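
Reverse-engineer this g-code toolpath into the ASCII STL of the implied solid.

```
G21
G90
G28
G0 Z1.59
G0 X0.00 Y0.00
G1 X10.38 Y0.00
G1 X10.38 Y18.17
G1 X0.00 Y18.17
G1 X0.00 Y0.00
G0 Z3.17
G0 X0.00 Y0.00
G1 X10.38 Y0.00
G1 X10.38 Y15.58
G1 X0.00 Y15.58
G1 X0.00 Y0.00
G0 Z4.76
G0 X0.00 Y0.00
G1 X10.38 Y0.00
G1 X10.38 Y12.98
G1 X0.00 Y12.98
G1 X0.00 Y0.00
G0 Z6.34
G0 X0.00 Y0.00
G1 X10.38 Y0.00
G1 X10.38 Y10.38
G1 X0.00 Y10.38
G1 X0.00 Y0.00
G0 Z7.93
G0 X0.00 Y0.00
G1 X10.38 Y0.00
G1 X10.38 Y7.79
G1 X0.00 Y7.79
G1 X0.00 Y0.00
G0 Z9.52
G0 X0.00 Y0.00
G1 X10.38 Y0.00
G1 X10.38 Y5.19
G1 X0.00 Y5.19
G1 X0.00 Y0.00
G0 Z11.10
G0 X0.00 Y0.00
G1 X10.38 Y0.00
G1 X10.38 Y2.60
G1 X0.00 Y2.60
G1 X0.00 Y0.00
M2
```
solid part
  facet normal 0.0000 0.0000 -1.0000
    outer loop
      vertex 10.38 20.77 0.00
      vertex 10.38 0.00 0.00
      vertex 0.00 0.00 0.00
    endloop
  endfacet
  facet normal 0.0000 0.0000 -1.0000
    outer loop
      vertex 0.00 20.77 0.00
      vertex 10.38 20.77 0.00
      vertex 0.00 0.00 0.00
    endloop
  endfacet
  facet normal 0.0000 -1.0000 0.0000
    outer loop
      vertex 0.00 0.00 0.00
      vertex 10.38 0.00 0.00
      vertex 10.38 0.00 12.69
    endloop
  endfacet
  facet normal 0.0000 -1.0000 0.0000
    outer loop
      vertex 0.00 0.00 0.00
      vertex 10.38 0.00 12.69
      vertex 0.00 0.00 12.69
    endloop
  endfacet
  facet normal 0.0000 0.5214 0.8533
    outer loop
      vertex 0.00 0.00 12.69
      vertex 10.38 0.00 12.69
      vertex 10.38 20.77 0.00
    endloop
  endfacet
  facet normal 0.0000 0.5214 0.8533
    outer loop
      vertex 0.00 0.00 12.69
      vertex 10.38 20.77 0.00
      vertex 0.00 20.77 0.00
    endloop
  endfacet
  facet normal -1.0000 0.0000 0.0000
    outer loop
      vertex 0.00 0.00 12.69
      vertex 0.00 20.77 0.00
      vertex 0.00 0.00 0.00
    endloop
  endfacet
  facet normal 1.0000 0.0000 0.0000
    outer loop
      vertex 10.38 0.00 0.00
      vertex 10.38 20.77 0.00
      vertex 10.38 0.00 12.69
    endloop
  endfacet
endsolid part

The G0 Z moves step by Δz≈1.59 mm. The G1 loops shrink linearly with z, so the solid tapers from its base footprint up to z≈12.7. Closing with a flat bottom cap and the tapered top and triangulating gives 8 facets — a wedge (ramp): 10.4 × 20.8 mm base, rising to 12.7 mm along the y=0 edge and sloping linearly to z=0 at y=20.8.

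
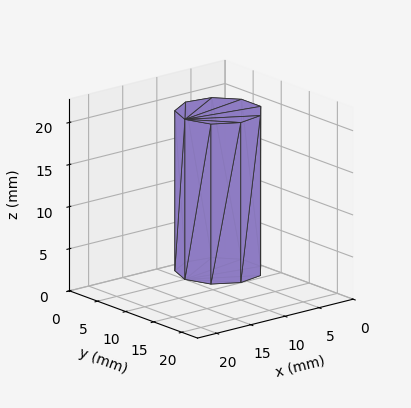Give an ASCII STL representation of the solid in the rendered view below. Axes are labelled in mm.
Reading the render: the shape is a regular 9-sided prism (a cylinder approximated with 9 flat sides), circumscribed radius ≈ 5 mm, height ≈ 19 mm (dimensions read to the nearest mm from the axis ticks). For the STL, each face is triangulated and given an outward normal.

solid part
  facet normal 0.0000 0.0000 -1.0000
    outer loop
      vertex 5.868 9.924 0.000
      vertex 8.830 8.214 0.000
      vertex 10.000 5.000 0.000
    endloop
  endfacet
  facet normal 0.0000 0.0000 -1.0000
    outer loop
      vertex 2.500 9.330 0.000
      vertex 5.868 9.924 0.000
      vertex 10.000 5.000 0.000
    endloop
  endfacet
  facet normal 0.0000 0.0000 -1.0000
    outer loop
      vertex 0.302 6.710 0.000
      vertex 2.500 9.330 0.000
      vertex 10.000 5.000 0.000
    endloop
  endfacet
  facet normal 0.0000 0.0000 -1.0000
    outer loop
      vertex 0.302 3.290 0.000
      vertex 0.302 6.710 0.000
      vertex 10.000 5.000 0.000
    endloop
  endfacet
  facet normal 0.0000 0.0000 -1.0000
    outer loop
      vertex 2.500 0.670 0.000
      vertex 0.302 3.290 0.000
      vertex 10.000 5.000 0.000
    endloop
  endfacet
  facet normal 0.0000 0.0000 -1.0000
    outer loop
      vertex 5.868 0.076 0.000
      vertex 2.500 0.670 0.000
      vertex 10.000 5.000 0.000
    endloop
  endfacet
  facet normal 0.0000 0.0000 -1.0000
    outer loop
      vertex 8.830 1.786 0.000
      vertex 5.868 0.076 0.000
      vertex 10.000 5.000 0.000
    endloop
  endfacet
  facet normal 0.0000 0.0000 1.0000
    outer loop
      vertex 10.000 5.000 19.000
      vertex 8.830 8.214 19.000
      vertex 5.868 9.924 19.000
    endloop
  endfacet
  facet normal 0.0000 0.0000 1.0000
    outer loop
      vertex 10.000 5.000 19.000
      vertex 5.868 9.924 19.000
      vertex 2.500 9.330 19.000
    endloop
  endfacet
  facet normal 0.0000 0.0000 1.0000
    outer loop
      vertex 10.000 5.000 19.000
      vertex 2.500 9.330 19.000
      vertex 0.302 6.710 19.000
    endloop
  endfacet
  facet normal 0.0000 0.0000 1.0000
    outer loop
      vertex 10.000 5.000 19.000
      vertex 0.302 6.710 19.000
      vertex 0.302 3.290 19.000
    endloop
  endfacet
  facet normal 0.0000 0.0000 1.0000
    outer loop
      vertex 10.000 5.000 19.000
      vertex 0.302 3.290 19.000
      vertex 2.500 0.670 19.000
    endloop
  endfacet
  facet normal 0.0000 0.0000 1.0000
    outer loop
      vertex 10.000 5.000 19.000
      vertex 2.500 0.670 19.000
      vertex 5.868 0.076 19.000
    endloop
  endfacet
  facet normal 0.0000 0.0000 1.0000
    outer loop
      vertex 10.000 5.000 19.000
      vertex 5.868 0.076 19.000
      vertex 8.830 1.786 19.000
    endloop
  endfacet
  facet normal 0.9397 0.3421 0.0000
    outer loop
      vertex 10.000 5.000 0.000
      vertex 8.830 8.214 0.000
      vertex 8.830 8.214 19.000
    endloop
  endfacet
  facet normal 0.9397 0.3421 0.0000
    outer loop
      vertex 10.000 5.000 0.000
      vertex 8.830 8.214 19.000
      vertex 10.000 5.000 19.000
    endloop
  endfacet
  facet normal 0.5000 0.8660 0.0000
    outer loop
      vertex 8.830 8.214 0.000
      vertex 5.868 9.924 0.000
      vertex 5.868 9.924 19.000
    endloop
  endfacet
  facet normal 0.5000 0.8660 0.0000
    outer loop
      vertex 8.830 8.214 0.000
      vertex 5.868 9.924 19.000
      vertex 8.830 8.214 19.000
    endloop
  endfacet
  facet normal -0.1737 0.9848 0.0000
    outer loop
      vertex 5.868 9.924 0.000
      vertex 2.500 9.330 0.000
      vertex 2.500 9.330 19.000
    endloop
  endfacet
  facet normal -0.1737 0.9848 0.0000
    outer loop
      vertex 5.868 9.924 0.000
      vertex 2.500 9.330 19.000
      vertex 5.868 9.924 19.000
    endloop
  endfacet
  facet normal -0.7661 0.6427 0.0000
    outer loop
      vertex 2.500 9.330 0.000
      vertex 0.302 6.710 0.000
      vertex 0.302 6.710 19.000
    endloop
  endfacet
  facet normal -0.7661 0.6427 0.0000
    outer loop
      vertex 2.500 9.330 0.000
      vertex 0.302 6.710 19.000
      vertex 2.500 9.330 19.000
    endloop
  endfacet
  facet normal -1.0000 0.0000 0.0000
    outer loop
      vertex 0.302 6.710 0.000
      vertex 0.302 3.290 0.000
      vertex 0.302 3.290 19.000
    endloop
  endfacet
  facet normal -1.0000 0.0000 0.0000
    outer loop
      vertex 0.302 6.710 0.000
      vertex 0.302 3.290 19.000
      vertex 0.302 6.710 19.000
    endloop
  endfacet
  facet normal -0.7661 -0.6427 0.0000
    outer loop
      vertex 0.302 3.290 0.000
      vertex 2.500 0.670 0.000
      vertex 2.500 0.670 19.000
    endloop
  endfacet
  facet normal -0.7661 -0.6427 0.0000
    outer loop
      vertex 0.302 3.290 0.000
      vertex 2.500 0.670 19.000
      vertex 0.302 3.290 19.000
    endloop
  endfacet
  facet normal -0.1737 -0.9848 0.0000
    outer loop
      vertex 2.500 0.670 0.000
      vertex 5.868 0.076 0.000
      vertex 5.868 0.076 19.000
    endloop
  endfacet
  facet normal -0.1737 -0.9848 0.0000
    outer loop
      vertex 2.500 0.670 0.000
      vertex 5.868 0.076 19.000
      vertex 2.500 0.670 19.000
    endloop
  endfacet
  facet normal 0.5000 -0.8660 0.0000
    outer loop
      vertex 5.868 0.076 0.000
      vertex 8.830 1.786 0.000
      vertex 8.830 1.786 19.000
    endloop
  endfacet
  facet normal 0.5000 -0.8660 0.0000
    outer loop
      vertex 5.868 0.076 0.000
      vertex 8.830 1.786 19.000
      vertex 5.868 0.076 19.000
    endloop
  endfacet
  facet normal 0.9397 -0.3421 0.0000
    outer loop
      vertex 8.830 1.786 0.000
      vertex 10.000 5.000 0.000
      vertex 10.000 5.000 19.000
    endloop
  endfacet
  facet normal 0.9397 -0.3421 0.0000
    outer loop
      vertex 8.830 1.786 0.000
      vertex 10.000 5.000 19.000
      vertex 8.830 1.786 19.000
    endloop
  endfacet
endsolid part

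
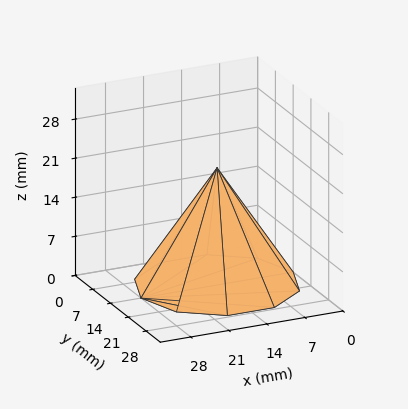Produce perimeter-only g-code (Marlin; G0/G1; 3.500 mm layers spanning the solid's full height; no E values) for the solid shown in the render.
Reading the render: the shape is a regular 10-sided pyramid, base circumscribed radius ≈ 14 mm, apex at z ≈ 21 mm (dimensions read to the nearest mm from the axis ticks). For the g-code, the solid's height is divided into equal slices at the stated Δz and each level perimeter traced with G1 moves after a G0 lift.

; perimeter-only toolpath
G21 ; units = mm
G90 ; absolute positioning
G28 ; home
; layer 1
G0 Z3.500
G0 X25.667 Y14.000
G1 X23.438 Y20.857
G1 X17.605 Y25.096
G1 X10.395 Y25.096
G1 X4.562 Y20.857
G1 X2.333 Y14.000
G1 X4.562 Y7.143
G1 X10.395 Y2.904
G1 X17.605 Y2.904
G1 X23.438 Y7.143
G1 X25.667 Y14.000
; layer 2
G0 Z7.000
G0 X23.333 Y14.000
G1 X21.551 Y19.486
G1 X16.884 Y22.877
G1 X11.116 Y22.877
G1 X6.449 Y19.486
G1 X4.667 Y14.000
G1 X6.449 Y8.514
G1 X11.116 Y5.123
G1 X16.884 Y5.123
G1 X21.551 Y8.514
G1 X23.333 Y14.000
; layer 3
G0 Z10.500
G0 X21.000 Y14.000
G1 X19.663 Y18.114
G1 X16.163 Y20.657
G1 X11.837 Y20.657
G1 X8.337 Y18.114
G1 X7.000 Y14.000
G1 X8.337 Y9.886
G1 X11.837 Y7.343
G1 X16.163 Y7.343
G1 X19.663 Y9.886
G1 X21.000 Y14.000
; layer 4
G0 Z14.000
G0 X18.667 Y14.000
G1 X17.775 Y16.743
G1 X15.442 Y18.438
G1 X12.558 Y18.438
G1 X10.225 Y16.743
G1 X9.333 Y14.000
G1 X10.225 Y11.257
G1 X12.558 Y9.562
G1 X15.442 Y9.562
G1 X17.775 Y11.257
G1 X18.667 Y14.000
; layer 5
G0 Z17.500
G0 X16.333 Y14.000
G1 X15.888 Y15.372
G1 X14.721 Y16.219
G1 X13.279 Y16.219
G1 X12.112 Y15.372
G1 X11.667 Y14.000
G1 X12.112 Y12.629
G1 X13.279 Y11.781
G1 X14.721 Y11.781
G1 X15.888 Y12.629
G1 X16.333 Y14.000
M2 ; end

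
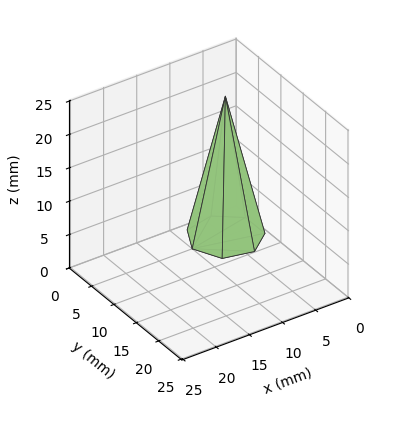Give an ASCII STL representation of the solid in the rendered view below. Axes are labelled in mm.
Reading the render: the shape is a regular 7-sided pyramid, base circumscribed radius ≈ 5 mm, apex at z ≈ 21 mm (dimensions read to the nearest mm from the axis ticks). For the STL, each face is triangulated and given an outward normal.

solid part
  facet normal 0.0000 0.0000 -1.0000
    outer loop
      vertex 3.89 9.87 0.00
      vertex 8.12 8.91 0.00
      vertex 10.00 5.00 0.00
    endloop
  endfacet
  facet normal 0.0000 0.0000 -1.0000
    outer loop
      vertex 0.50 7.17 0.00
      vertex 3.89 9.87 0.00
      vertex 10.00 5.00 0.00
    endloop
  endfacet
  facet normal 0.0000 0.0000 -1.0000
    outer loop
      vertex 0.50 2.83 0.00
      vertex 0.50 7.17 0.00
      vertex 10.00 5.00 0.00
    endloop
  endfacet
  facet normal 0.0000 0.0000 -1.0000
    outer loop
      vertex 3.89 0.13 0.00
      vertex 0.50 2.83 0.00
      vertex 10.00 5.00 0.00
    endloop
  endfacet
  facet normal 0.0000 0.0000 -1.0000
    outer loop
      vertex 8.12 1.09 0.00
      vertex 3.89 0.13 0.00
      vertex 10.00 5.00 0.00
    endloop
  endfacet
  facet normal 0.8812 0.4237 0.2098
    outer loop
      vertex 10.00 5.00 0.00
      vertex 8.12 8.91 0.00
      vertex 5.00 5.00 21.00
    endloop
  endfacet
  facet normal 0.2164 0.9535 0.2097
    outer loop
      vertex 8.12 8.91 0.00
      vertex 3.89 9.87 0.00
      vertex 5.00 5.00 21.00
    endloop
  endfacet
  facet normal -0.6092 0.7648 0.2096
    outer loop
      vertex 3.89 9.87 0.00
      vertex 0.50 7.17 0.00
      vertex 5.00 5.00 21.00
    endloop
  endfacet
  facet normal -0.9778 0.0000 0.2095
    outer loop
      vertex 0.50 7.17 0.00
      vertex 0.50 2.83 0.00
      vertex 5.00 5.00 21.00
    endloop
  endfacet
  facet normal -0.6092 -0.7648 0.2096
    outer loop
      vertex 0.50 2.83 0.00
      vertex 3.89 0.13 0.00
      vertex 5.00 5.00 21.00
    endloop
  endfacet
  facet normal 0.2164 -0.9535 0.2097
    outer loop
      vertex 3.89 0.13 0.00
      vertex 8.12 1.09 0.00
      vertex 5.00 5.00 21.00
    endloop
  endfacet
  facet normal 0.8812 -0.4237 0.2098
    outer loop
      vertex 8.12 1.09 0.00
      vertex 10.00 5.00 0.00
      vertex 5.00 5.00 21.00
    endloop
  endfacet
endsolid part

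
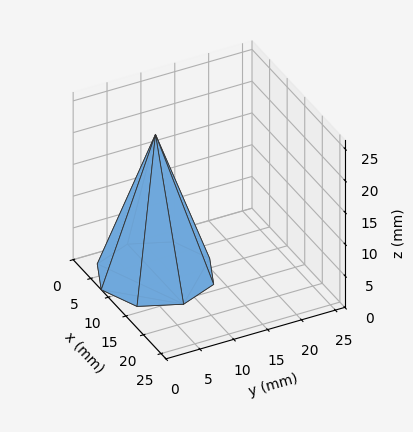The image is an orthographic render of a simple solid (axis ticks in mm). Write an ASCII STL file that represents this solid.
Reading the render: the shape is a regular 8-sided pyramid, base circumscribed radius ≈ 8 mm, apex at z ≈ 22 mm (dimensions read to the nearest mm from the axis ticks). For the STL, each face is triangulated and given an outward normal.

solid part
  facet normal 0.0000 0.0000 -1.0000
    outer loop
      vertex 8.000 16.000 0.000
      vertex 13.657 13.657 0.000
      vertex 16.000 8.000 0.000
    endloop
  endfacet
  facet normal 0.0000 0.0000 -1.0000
    outer loop
      vertex 2.343 13.657 0.000
      vertex 8.000 16.000 0.000
      vertex 16.000 8.000 0.000
    endloop
  endfacet
  facet normal 0.0000 0.0000 -1.0000
    outer loop
      vertex 0.000 8.000 0.000
      vertex 2.343 13.657 0.000
      vertex 16.000 8.000 0.000
    endloop
  endfacet
  facet normal 0.0000 0.0000 -1.0000
    outer loop
      vertex 2.343 2.343 0.000
      vertex 0.000 8.000 0.000
      vertex 16.000 8.000 0.000
    endloop
  endfacet
  facet normal 0.0000 0.0000 -1.0000
    outer loop
      vertex 8.000 0.000 0.000
      vertex 2.343 2.343 0.000
      vertex 16.000 8.000 0.000
    endloop
  endfacet
  facet normal 0.0000 0.0000 -1.0000
    outer loop
      vertex 13.657 2.343 0.000
      vertex 8.000 0.000 0.000
      vertex 16.000 8.000 0.000
    endloop
  endfacet
  facet normal 0.8758 0.3627 0.3185
    outer loop
      vertex 16.000 8.000 0.000
      vertex 13.657 13.657 0.000
      vertex 8.000 8.000 22.000
    endloop
  endfacet
  facet normal 0.3627 0.8758 0.3185
    outer loop
      vertex 13.657 13.657 0.000
      vertex 8.000 16.000 0.000
      vertex 8.000 8.000 22.000
    endloop
  endfacet
  facet normal -0.3627 0.8758 0.3185
    outer loop
      vertex 8.000 16.000 0.000
      vertex 2.343 13.657 0.000
      vertex 8.000 8.000 22.000
    endloop
  endfacet
  facet normal -0.8758 0.3627 0.3185
    outer loop
      vertex 2.343 13.657 0.000
      vertex 0.000 8.000 0.000
      vertex 8.000 8.000 22.000
    endloop
  endfacet
  facet normal -0.8758 -0.3627 0.3185
    outer loop
      vertex 0.000 8.000 0.000
      vertex 2.343 2.343 0.000
      vertex 8.000 8.000 22.000
    endloop
  endfacet
  facet normal -0.3627 -0.8758 0.3185
    outer loop
      vertex 2.343 2.343 0.000
      vertex 8.000 0.000 0.000
      vertex 8.000 8.000 22.000
    endloop
  endfacet
  facet normal 0.3627 -0.8758 0.3185
    outer loop
      vertex 8.000 0.000 0.000
      vertex 13.657 2.343 0.000
      vertex 8.000 8.000 22.000
    endloop
  endfacet
  facet normal 0.8758 -0.3627 0.3185
    outer loop
      vertex 13.657 2.343 0.000
      vertex 16.000 8.000 0.000
      vertex 8.000 8.000 22.000
    endloop
  endfacet
endsolid part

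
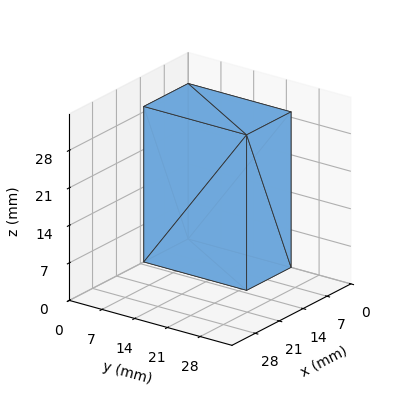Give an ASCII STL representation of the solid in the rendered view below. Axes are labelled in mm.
Reading the render: the shape is a rectangular box, roughly 13 × 22 mm footprint and 29 mm tall (dimensions read to the nearest mm from the axis ticks). For the STL, each face is triangulated and given an outward normal.

solid part
  facet normal 0.0000 0.0000 -1.0000
    outer loop
      vertex 13.0 22.0 0.0
      vertex 13.0 0.0 0.0
      vertex 0.0 0.0 0.0
    endloop
  endfacet
  facet normal 0.0000 0.0000 -1.0000
    outer loop
      vertex 0.0 22.0 0.0
      vertex 13.0 22.0 0.0
      vertex 0.0 0.0 0.0
    endloop
  endfacet
  facet normal 0.0000 0.0000 1.0000
    outer loop
      vertex 0.0 0.0 29.0
      vertex 13.0 0.0 29.0
      vertex 13.0 22.0 29.0
    endloop
  endfacet
  facet normal 0.0000 0.0000 1.0000
    outer loop
      vertex 0.0 0.0 29.0
      vertex 13.0 22.0 29.0
      vertex 0.0 22.0 29.0
    endloop
  endfacet
  facet normal 0.0000 -1.0000 0.0000
    outer loop
      vertex 0.0 0.0 0.0
      vertex 13.0 0.0 0.0
      vertex 13.0 0.0 29.0
    endloop
  endfacet
  facet normal 0.0000 -1.0000 0.0000
    outer loop
      vertex 0.0 0.0 0.0
      vertex 13.0 0.0 29.0
      vertex 0.0 0.0 29.0
    endloop
  endfacet
  facet normal 0.0000 1.0000 0.0000
    outer loop
      vertex 13.0 22.0 29.0
      vertex 13.0 22.0 0.0
      vertex 0.0 22.0 0.0
    endloop
  endfacet
  facet normal 0.0000 1.0000 0.0000
    outer loop
      vertex 0.0 22.0 29.0
      vertex 13.0 22.0 29.0
      vertex 0.0 22.0 0.0
    endloop
  endfacet
  facet normal -1.0000 0.0000 0.0000
    outer loop
      vertex 0.0 22.0 29.0
      vertex 0.0 22.0 0.0
      vertex 0.0 0.0 0.0
    endloop
  endfacet
  facet normal -1.0000 0.0000 0.0000
    outer loop
      vertex 0.0 0.0 29.0
      vertex 0.0 22.0 29.0
      vertex 0.0 0.0 0.0
    endloop
  endfacet
  facet normal 1.0000 0.0000 0.0000
    outer loop
      vertex 13.0 0.0 0.0
      vertex 13.0 22.0 0.0
      vertex 13.0 22.0 29.0
    endloop
  endfacet
  facet normal 1.0000 0.0000 0.0000
    outer loop
      vertex 13.0 0.0 0.0
      vertex 13.0 22.0 29.0
      vertex 13.0 0.0 29.0
    endloop
  endfacet
endsolid part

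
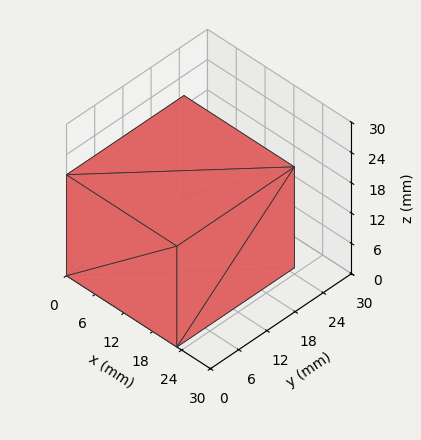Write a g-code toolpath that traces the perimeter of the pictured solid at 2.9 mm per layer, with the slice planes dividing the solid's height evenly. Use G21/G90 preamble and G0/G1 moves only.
Reading the render: the shape is a rectangular box, roughly 23 × 25 mm footprint and 20 mm tall (dimensions read to the nearest mm from the axis ticks). For the g-code, the solid's height is divided into equal slices at the stated Δz and each level perimeter traced with G1 moves after a G0 lift.

; perimeter-only toolpath
G21 ; units = mm
G90 ; absolute positioning
G28 ; home
; layer 1
G0 Z2.9
G0 X0.0 Y0.0
G1 X23.0 Y0.0
G1 X23.0 Y25.0
G1 X0.0 Y25.0
G1 X0.0 Y0.0
; layer 2
G0 Z5.7
G0 X0.0 Y0.0
G1 X23.0 Y0.0
G1 X23.0 Y25.0
G1 X0.0 Y25.0
G1 X0.0 Y0.0
; layer 3
G0 Z8.6
G0 X0.0 Y0.0
G1 X23.0 Y0.0
G1 X23.0 Y25.0
G1 X0.0 Y25.0
G1 X0.0 Y0.0
; layer 4
G0 Z11.4
G0 X0.0 Y0.0
G1 X23.0 Y0.0
G1 X23.0 Y25.0
G1 X0.0 Y25.0
G1 X0.0 Y0.0
; layer 5
G0 Z14.3
G0 X0.0 Y0.0
G1 X23.0 Y0.0
G1 X23.0 Y25.0
G1 X0.0 Y25.0
G1 X0.0 Y0.0
; layer 6
G0 Z17.1
G0 X0.0 Y0.0
G1 X23.0 Y0.0
G1 X23.0 Y25.0
G1 X0.0 Y25.0
G1 X0.0 Y0.0
; layer 7
G0 Z20.0
G0 X0.0 Y0.0
G1 X23.0 Y0.0
G1 X23.0 Y25.0
G1 X0.0 Y25.0
G1 X0.0 Y0.0
M2 ; end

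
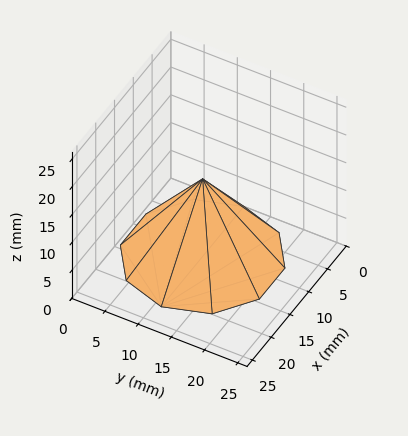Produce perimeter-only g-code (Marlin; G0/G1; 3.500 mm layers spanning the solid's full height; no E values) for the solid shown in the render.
Reading the render: the shape is a regular 10-sided pyramid, base circumscribed radius ≈ 11 mm, apex at z ≈ 14 mm (dimensions read to the nearest mm from the axis ticks). For the g-code, the solid's height is divided into equal slices at the stated Δz and each level perimeter traced with G1 moves after a G0 lift.

; perimeter-only toolpath
G21 ; units = mm
G90 ; absolute positioning
G28 ; home
; layer 1
G0 Z3.500
G0 X19.250 Y11.000
G1 X17.674 Y15.850
G1 X13.549 Y18.846
G1 X8.451 Y18.846
G1 X4.326 Y15.850
G1 X2.750 Y11.000
G1 X4.326 Y6.151
G1 X8.451 Y3.154
G1 X13.549 Y3.154
G1 X17.674 Y6.151
G1 X19.250 Y11.000
; layer 2
G0 Z7.000
G0 X16.500 Y11.000
G1 X15.450 Y14.233
G1 X12.700 Y16.231
G1 X9.300 Y16.231
G1 X6.550 Y14.233
G1 X5.500 Y11.000
G1 X6.550 Y7.767
G1 X9.300 Y5.769
G1 X12.700 Y5.769
G1 X15.450 Y7.767
G1 X16.500 Y11.000
; layer 3
G0 Z10.500
G0 X13.750 Y11.000
G1 X13.225 Y12.617
G1 X11.850 Y13.616
G1 X10.150 Y13.616
G1 X8.775 Y12.617
G1 X8.250 Y11.000
G1 X8.775 Y9.383
G1 X10.150 Y8.384
G1 X11.850 Y8.384
G1 X13.225 Y9.383
G1 X13.750 Y11.000
M2 ; end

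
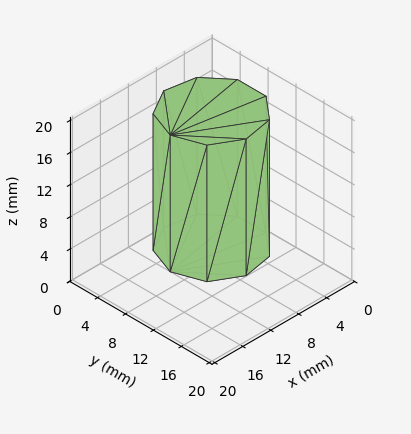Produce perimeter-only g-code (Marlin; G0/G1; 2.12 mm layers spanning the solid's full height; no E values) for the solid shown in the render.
Reading the render: the shape is a regular 9-sided prism (a cylinder approximated with 9 flat sides), circumscribed radius ≈ 6 mm, height ≈ 17 mm (dimensions read to the nearest mm from the axis ticks). For the g-code, the solid's height is divided into equal slices at the stated Δz and each level perimeter traced with G1 moves after a G0 lift.

; perimeter-only toolpath
G21 ; units = mm
G90 ; absolute positioning
G28 ; home
; layer 1
G0 Z2.12
G0 X12.00 Y6.00
G1 X10.60 Y9.86
G1 X7.04 Y11.91
G1 X3.00 Y11.20
G1 X0.36 Y8.05
G1 X0.36 Y3.95
G1 X3.00 Y0.80
G1 X7.04 Y0.09
G1 X10.60 Y2.14
G1 X12.00 Y6.00
; layer 2
G0 Z4.25
G0 X12.00 Y6.00
G1 X10.60 Y9.86
G1 X7.04 Y11.91
G1 X3.00 Y11.20
G1 X0.36 Y8.05
G1 X0.36 Y3.95
G1 X3.00 Y0.80
G1 X7.04 Y0.09
G1 X10.60 Y2.14
G1 X12.00 Y6.00
; layer 3
G0 Z6.38
G0 X12.00 Y6.00
G1 X10.60 Y9.86
G1 X7.04 Y11.91
G1 X3.00 Y11.20
G1 X0.36 Y8.05
G1 X0.36 Y3.95
G1 X3.00 Y0.80
G1 X7.04 Y0.09
G1 X10.60 Y2.14
G1 X12.00 Y6.00
; layer 4
G0 Z8.50
G0 X12.00 Y6.00
G1 X10.60 Y9.86
G1 X7.04 Y11.91
G1 X3.00 Y11.20
G1 X0.36 Y8.05
G1 X0.36 Y3.95
G1 X3.00 Y0.80
G1 X7.04 Y0.09
G1 X10.60 Y2.14
G1 X12.00 Y6.00
; layer 5
G0 Z10.62
G0 X12.00 Y6.00
G1 X10.60 Y9.86
G1 X7.04 Y11.91
G1 X3.00 Y11.20
G1 X0.36 Y8.05
G1 X0.36 Y3.95
G1 X3.00 Y0.80
G1 X7.04 Y0.09
G1 X10.60 Y2.14
G1 X12.00 Y6.00
; layer 6
G0 Z12.75
G0 X12.00 Y6.00
G1 X10.60 Y9.86
G1 X7.04 Y11.91
G1 X3.00 Y11.20
G1 X0.36 Y8.05
G1 X0.36 Y3.95
G1 X3.00 Y0.80
G1 X7.04 Y0.09
G1 X10.60 Y2.14
G1 X12.00 Y6.00
; layer 7
G0 Z14.88
G0 X12.00 Y6.00
G1 X10.60 Y9.86
G1 X7.04 Y11.91
G1 X3.00 Y11.20
G1 X0.36 Y8.05
G1 X0.36 Y3.95
G1 X3.00 Y0.80
G1 X7.04 Y0.09
G1 X10.60 Y2.14
G1 X12.00 Y6.00
; layer 8
G0 Z17.00
G0 X12.00 Y6.00
G1 X10.60 Y9.86
G1 X7.04 Y11.91
G1 X3.00 Y11.20
G1 X0.36 Y8.05
G1 X0.36 Y3.95
G1 X3.00 Y0.80
G1 X7.04 Y0.09
G1 X10.60 Y2.14
G1 X12.00 Y6.00
M2 ; end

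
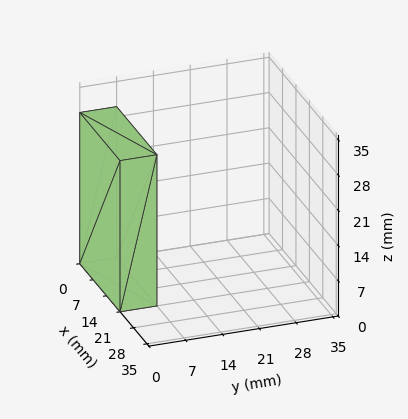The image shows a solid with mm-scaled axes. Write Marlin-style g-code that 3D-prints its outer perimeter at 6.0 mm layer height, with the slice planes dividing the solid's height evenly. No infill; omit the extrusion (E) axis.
Reading the render: the shape is a rectangular box, roughly 21 × 7 mm footprint and 30 mm tall (dimensions read to the nearest mm from the axis ticks). For the g-code, the solid's height is divided into equal slices at the stated Δz and each level perimeter traced with G1 moves after a G0 lift.

; perimeter-only toolpath
G21 ; units = mm
G90 ; absolute positioning
G28 ; home
; layer 1
G0 Z6.0
G0 X0.0 Y0.0
G1 X21.0 Y0.0
G1 X21.0 Y7.0
G1 X0.0 Y7.0
G1 X0.0 Y0.0
; layer 2
G0 Z12.0
G0 X0.0 Y0.0
G1 X21.0 Y0.0
G1 X21.0 Y7.0
G1 X0.0 Y7.0
G1 X0.0 Y0.0
; layer 3
G0 Z18.0
G0 X0.0 Y0.0
G1 X21.0 Y0.0
G1 X21.0 Y7.0
G1 X0.0 Y7.0
G1 X0.0 Y0.0
; layer 4
G0 Z24.0
G0 X0.0 Y0.0
G1 X21.0 Y0.0
G1 X21.0 Y7.0
G1 X0.0 Y7.0
G1 X0.0 Y0.0
; layer 5
G0 Z30.0
G0 X0.0 Y0.0
G1 X21.0 Y0.0
G1 X21.0 Y7.0
G1 X0.0 Y7.0
G1 X0.0 Y0.0
M2 ; end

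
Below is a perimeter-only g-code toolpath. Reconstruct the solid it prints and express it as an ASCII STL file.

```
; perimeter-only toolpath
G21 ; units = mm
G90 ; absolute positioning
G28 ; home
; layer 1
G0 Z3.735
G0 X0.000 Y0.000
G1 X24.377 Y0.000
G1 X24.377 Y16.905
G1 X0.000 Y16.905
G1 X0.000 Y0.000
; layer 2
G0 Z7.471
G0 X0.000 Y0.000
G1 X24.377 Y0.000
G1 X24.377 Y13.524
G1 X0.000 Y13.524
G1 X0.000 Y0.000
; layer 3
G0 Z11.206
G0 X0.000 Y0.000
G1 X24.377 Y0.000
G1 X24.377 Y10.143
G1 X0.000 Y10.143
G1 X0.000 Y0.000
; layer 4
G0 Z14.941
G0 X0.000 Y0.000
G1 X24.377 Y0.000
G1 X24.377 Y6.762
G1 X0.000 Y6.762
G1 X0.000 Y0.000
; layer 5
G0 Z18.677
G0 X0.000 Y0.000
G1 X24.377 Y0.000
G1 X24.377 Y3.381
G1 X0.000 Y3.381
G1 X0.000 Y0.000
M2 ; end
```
solid part
  facet normal 0.0000 0.0000 -1.0000
    outer loop
      vertex 24.377 20.286 0.000
      vertex 24.377 0.000 0.000
      vertex 0.000 0.000 0.000
    endloop
  endfacet
  facet normal 0.0000 0.0000 -1.0000
    outer loop
      vertex 0.000 20.286 0.000
      vertex 24.377 20.286 0.000
      vertex 0.000 0.000 0.000
    endloop
  endfacet
  facet normal 0.0000 -1.0000 0.0000
    outer loop
      vertex 0.000 0.000 0.000
      vertex 24.377 0.000 0.000
      vertex 24.377 0.000 22.412
    endloop
  endfacet
  facet normal 0.0000 -1.0000 0.0000
    outer loop
      vertex 0.000 0.000 0.000
      vertex 24.377 0.000 22.412
      vertex 0.000 0.000 22.412
    endloop
  endfacet
  facet normal 0.0000 0.7414 0.6711
    outer loop
      vertex 0.000 0.000 22.412
      vertex 24.377 0.000 22.412
      vertex 24.377 20.286 0.000
    endloop
  endfacet
  facet normal 0.0000 0.7414 0.6711
    outer loop
      vertex 0.000 0.000 22.412
      vertex 24.377 20.286 0.000
      vertex 0.000 20.286 0.000
    endloop
  endfacet
  facet normal -1.0000 0.0000 0.0000
    outer loop
      vertex 0.000 0.000 22.412
      vertex 0.000 20.286 0.000
      vertex 0.000 0.000 0.000
    endloop
  endfacet
  facet normal 1.0000 0.0000 0.0000
    outer loop
      vertex 24.377 0.000 0.000
      vertex 24.377 20.286 0.000
      vertex 24.377 0.000 22.412
    endloop
  endfacet
endsolid part

The G0 Z moves step by Δz≈3.735 mm. The G1 loops shrink linearly with z, so the solid tapers from its base footprint up to z≈22.4. Closing with a flat bottom cap and the tapered top and triangulating gives 8 facets — a wedge (ramp): 24.4 × 20.3 mm base, rising to 22.4 mm along the y=0 edge and sloping linearly to z=0 at y=20.3.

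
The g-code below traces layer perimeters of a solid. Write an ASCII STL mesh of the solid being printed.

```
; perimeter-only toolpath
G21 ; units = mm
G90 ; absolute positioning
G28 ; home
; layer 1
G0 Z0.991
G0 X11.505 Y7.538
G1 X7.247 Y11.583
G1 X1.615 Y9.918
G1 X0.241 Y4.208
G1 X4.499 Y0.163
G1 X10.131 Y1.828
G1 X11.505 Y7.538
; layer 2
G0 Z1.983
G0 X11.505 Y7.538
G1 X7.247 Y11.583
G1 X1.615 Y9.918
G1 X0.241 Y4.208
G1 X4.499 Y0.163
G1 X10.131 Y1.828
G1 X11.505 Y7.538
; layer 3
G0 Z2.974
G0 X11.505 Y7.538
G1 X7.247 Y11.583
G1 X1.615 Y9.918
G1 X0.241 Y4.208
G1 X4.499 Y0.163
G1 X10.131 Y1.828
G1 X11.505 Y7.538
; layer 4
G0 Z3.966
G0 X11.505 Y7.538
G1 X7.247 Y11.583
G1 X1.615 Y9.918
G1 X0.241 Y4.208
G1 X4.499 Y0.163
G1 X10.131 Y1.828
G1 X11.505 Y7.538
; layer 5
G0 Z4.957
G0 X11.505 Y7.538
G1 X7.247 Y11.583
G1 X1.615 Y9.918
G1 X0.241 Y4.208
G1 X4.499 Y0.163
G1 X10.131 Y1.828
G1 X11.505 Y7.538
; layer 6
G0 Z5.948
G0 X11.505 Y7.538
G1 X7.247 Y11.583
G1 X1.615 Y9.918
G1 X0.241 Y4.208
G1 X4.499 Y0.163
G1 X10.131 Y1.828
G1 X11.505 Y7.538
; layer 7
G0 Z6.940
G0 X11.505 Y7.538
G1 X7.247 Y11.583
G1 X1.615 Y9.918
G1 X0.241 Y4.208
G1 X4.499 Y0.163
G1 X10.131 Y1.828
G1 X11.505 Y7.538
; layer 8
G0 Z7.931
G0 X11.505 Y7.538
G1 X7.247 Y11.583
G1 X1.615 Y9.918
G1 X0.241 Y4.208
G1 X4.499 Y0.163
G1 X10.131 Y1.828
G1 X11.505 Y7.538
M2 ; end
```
solid part
  facet normal 0.0000 0.0000 -1.0000
    outer loop
      vertex 1.615 9.918 0.000
      vertex 7.247 11.583 0.000
      vertex 11.505 7.538 0.000
    endloop
  endfacet
  facet normal 0.0000 0.0000 -1.0000
    outer loop
      vertex 0.241 4.208 0.000
      vertex 1.615 9.918 0.000
      vertex 11.505 7.538 0.000
    endloop
  endfacet
  facet normal 0.0000 0.0000 -1.0000
    outer loop
      vertex 4.499 0.163 0.000
      vertex 0.241 4.208 0.000
      vertex 11.505 7.538 0.000
    endloop
  endfacet
  facet normal 0.0000 0.0000 -1.0000
    outer loop
      vertex 10.131 1.828 0.000
      vertex 4.499 0.163 0.000
      vertex 11.505 7.538 0.000
    endloop
  endfacet
  facet normal 0.0000 0.0000 1.0000
    outer loop
      vertex 11.505 7.538 7.931
      vertex 7.247 11.583 7.931
      vertex 1.615 9.918 7.931
    endloop
  endfacet
  facet normal 0.0000 0.0000 1.0000
    outer loop
      vertex 11.505 7.538 7.931
      vertex 1.615 9.918 7.931
      vertex 0.241 4.208 7.931
    endloop
  endfacet
  facet normal 0.0000 0.0000 1.0000
    outer loop
      vertex 11.505 7.538 7.931
      vertex 0.241 4.208 7.931
      vertex 4.499 0.163 7.931
    endloop
  endfacet
  facet normal 0.0000 0.0000 1.0000
    outer loop
      vertex 11.505 7.538 7.931
      vertex 4.499 0.163 7.931
      vertex 10.131 1.828 7.931
    endloop
  endfacet
  facet normal 0.6887 0.7250 0.0000
    outer loop
      vertex 11.505 7.538 0.000
      vertex 7.247 11.583 0.000
      vertex 7.247 11.583 7.931
    endloop
  endfacet
  facet normal 0.6887 0.7250 0.0000
    outer loop
      vertex 11.505 7.538 0.000
      vertex 7.247 11.583 7.931
      vertex 11.505 7.538 7.931
    endloop
  endfacet
  facet normal -0.2835 0.9590 0.0000
    outer loop
      vertex 7.247 11.583 0.000
      vertex 1.615 9.918 0.000
      vertex 1.615 9.918 7.931
    endloop
  endfacet
  facet normal -0.2835 0.9590 0.0000
    outer loop
      vertex 7.247 11.583 0.000
      vertex 1.615 9.918 7.931
      vertex 7.247 11.583 7.931
    endloop
  endfacet
  facet normal -0.9722 0.2340 0.0000
    outer loop
      vertex 1.615 9.918 0.000
      vertex 0.241 4.208 0.000
      vertex 0.241 4.208 7.931
    endloop
  endfacet
  facet normal -0.9722 0.2340 0.0000
    outer loop
      vertex 1.615 9.918 0.000
      vertex 0.241 4.208 7.931
      vertex 1.615 9.918 7.931
    endloop
  endfacet
  facet normal -0.6887 -0.7250 0.0000
    outer loop
      vertex 0.241 4.208 0.000
      vertex 4.499 0.163 0.000
      vertex 4.499 0.163 7.931
    endloop
  endfacet
  facet normal -0.6887 -0.7250 0.0000
    outer loop
      vertex 0.241 4.208 0.000
      vertex 4.499 0.163 7.931
      vertex 0.241 4.208 7.931
    endloop
  endfacet
  facet normal 0.2835 -0.9590 0.0000
    outer loop
      vertex 4.499 0.163 0.000
      vertex 10.131 1.828 0.000
      vertex 10.131 1.828 7.931
    endloop
  endfacet
  facet normal 0.2835 -0.9590 0.0000
    outer loop
      vertex 4.499 0.163 0.000
      vertex 10.131 1.828 7.931
      vertex 4.499 0.163 7.931
    endloop
  endfacet
  facet normal 0.9722 -0.2340 0.0000
    outer loop
      vertex 10.131 1.828 0.000
      vertex 11.505 7.538 0.000
      vertex 11.505 7.538 7.931
    endloop
  endfacet
  facet normal 0.9722 -0.2340 0.0000
    outer loop
      vertex 10.131 1.828 0.000
      vertex 11.505 7.538 7.931
      vertex 10.131 1.828 7.931
    endloop
  endfacet
endsolid part

The G0 Z moves step by Δz≈0.991 mm. Every layer's G1 loop is the same polygon, so the solid is a straight extrusion of it from z=0 to z≈7.93. Closing with flat bottom and top caps and triangulating gives 20 facets — a regular 6-sided prism (a cylinder approximated with 6 flat sides), circumscribed radius ≈ 5.87 mm, height ≈ 7.93 mm.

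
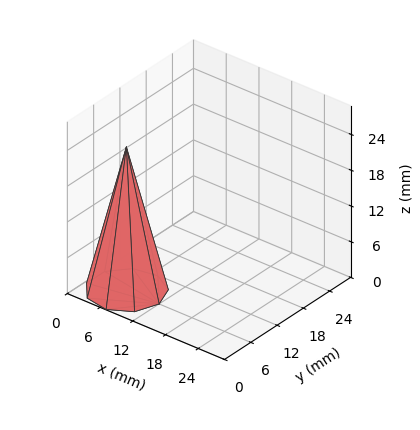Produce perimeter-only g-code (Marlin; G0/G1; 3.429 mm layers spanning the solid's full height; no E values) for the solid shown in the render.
Reading the render: the shape is a regular 9-sided pyramid, base circumscribed radius ≈ 6 mm, apex at z ≈ 24 mm (dimensions read to the nearest mm from the axis ticks). For the g-code, the solid's height is divided into equal slices at the stated Δz and each level perimeter traced with G1 moves after a G0 lift.

; perimeter-only toolpath
G21 ; units = mm
G90 ; absolute positioning
G28 ; home
; layer 1
G0 Z3.429
G0 X11.143 Y6.000
G1 X9.939 Y9.306
G1 X6.893 Y11.065
G1 X3.429 Y10.454
G1 X1.167 Y7.759
G1 X1.167 Y4.241
G1 X3.429 Y1.546
G1 X6.893 Y0.935
G1 X9.939 Y2.694
G1 X11.143 Y6.000
; layer 2
G0 Z6.857
G0 X10.286 Y6.000
G1 X9.283 Y8.755
G1 X6.744 Y10.221
G1 X3.857 Y9.711
G1 X1.973 Y7.466
G1 X1.973 Y4.534
G1 X3.857 Y2.289
G1 X6.744 Y1.779
G1 X9.283 Y3.245
G1 X10.286 Y6.000
; layer 3
G0 Z10.286
G0 X9.429 Y6.000
G1 X8.626 Y8.204
G1 X6.595 Y9.377
G1 X4.286 Y8.969
G1 X2.778 Y7.173
G1 X2.778 Y4.827
G1 X4.286 Y3.031
G1 X6.595 Y2.623
G1 X8.626 Y3.796
G1 X9.429 Y6.000
; layer 4
G0 Z13.714
G0 X8.571 Y6.000
G1 X7.970 Y7.653
G1 X6.447 Y8.532
G1 X4.714 Y8.227
G1 X3.584 Y6.879
G1 X3.584 Y5.121
G1 X4.714 Y3.773
G1 X6.447 Y3.468
G1 X7.970 Y4.347
G1 X8.571 Y6.000
; layer 5
G0 Z17.143
G0 X7.714 Y6.000
G1 X7.313 Y7.102
G1 X6.298 Y7.688
G1 X5.143 Y7.485
G1 X4.389 Y6.586
G1 X4.389 Y5.414
G1 X5.143 Y4.515
G1 X6.298 Y4.312
G1 X7.313 Y4.898
G1 X7.714 Y6.000
; layer 6
G0 Z20.571
G0 X6.857 Y6.000
G1 X6.657 Y6.551
G1 X6.149 Y6.844
G1 X5.571 Y6.742
G1 X5.195 Y6.293
G1 X5.195 Y5.707
G1 X5.571 Y5.258
G1 X6.149 Y5.156
G1 X6.657 Y5.449
G1 X6.857 Y6.000
M2 ; end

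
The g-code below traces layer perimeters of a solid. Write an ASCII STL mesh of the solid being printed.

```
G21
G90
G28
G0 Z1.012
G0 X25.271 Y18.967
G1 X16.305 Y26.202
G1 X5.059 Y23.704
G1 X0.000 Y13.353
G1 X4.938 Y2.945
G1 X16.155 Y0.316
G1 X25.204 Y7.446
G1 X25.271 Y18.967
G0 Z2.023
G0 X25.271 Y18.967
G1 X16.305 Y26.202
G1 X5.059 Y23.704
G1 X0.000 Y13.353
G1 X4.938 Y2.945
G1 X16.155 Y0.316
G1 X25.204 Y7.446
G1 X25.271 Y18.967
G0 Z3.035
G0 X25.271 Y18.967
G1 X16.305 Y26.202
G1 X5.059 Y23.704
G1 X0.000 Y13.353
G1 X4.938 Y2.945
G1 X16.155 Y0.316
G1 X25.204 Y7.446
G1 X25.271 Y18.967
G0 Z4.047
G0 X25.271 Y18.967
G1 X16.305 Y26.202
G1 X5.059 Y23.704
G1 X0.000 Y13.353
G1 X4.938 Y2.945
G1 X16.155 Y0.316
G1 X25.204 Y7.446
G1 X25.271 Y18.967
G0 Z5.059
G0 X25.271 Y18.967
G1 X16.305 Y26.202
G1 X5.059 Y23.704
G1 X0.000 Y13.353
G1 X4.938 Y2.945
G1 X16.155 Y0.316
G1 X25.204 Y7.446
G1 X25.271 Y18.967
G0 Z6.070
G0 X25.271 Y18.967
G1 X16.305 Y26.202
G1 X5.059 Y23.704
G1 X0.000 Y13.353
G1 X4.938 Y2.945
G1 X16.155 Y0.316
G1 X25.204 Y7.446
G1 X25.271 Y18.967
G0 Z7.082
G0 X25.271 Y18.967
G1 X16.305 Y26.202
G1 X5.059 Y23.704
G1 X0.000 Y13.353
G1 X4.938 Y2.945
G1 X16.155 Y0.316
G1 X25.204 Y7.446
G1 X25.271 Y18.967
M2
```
solid part
  facet normal 0.0000 0.0000 -1.0000
    outer loop
      vertex 5.059 23.704 0.000
      vertex 16.305 26.202 0.000
      vertex 25.271 18.967 0.000
    endloop
  endfacet
  facet normal 0.0000 0.0000 -1.0000
    outer loop
      vertex 0.000 13.353 0.000
      vertex 5.059 23.704 0.000
      vertex 25.271 18.967 0.000
    endloop
  endfacet
  facet normal 0.0000 0.0000 -1.0000
    outer loop
      vertex 4.938 2.945 0.000
      vertex 0.000 13.353 0.000
      vertex 25.271 18.967 0.000
    endloop
  endfacet
  facet normal 0.0000 0.0000 -1.0000
    outer loop
      vertex 16.155 0.316 0.000
      vertex 4.938 2.945 0.000
      vertex 25.271 18.967 0.000
    endloop
  endfacet
  facet normal 0.0000 0.0000 -1.0000
    outer loop
      vertex 25.204 7.446 0.000
      vertex 16.155 0.316 0.000
      vertex 25.271 18.967 0.000
    endloop
  endfacet
  facet normal 0.0000 0.0000 1.0000
    outer loop
      vertex 25.271 18.967 7.082
      vertex 16.305 26.202 7.082
      vertex 5.059 23.704 7.082
    endloop
  endfacet
  facet normal 0.0000 0.0000 1.0000
    outer loop
      vertex 25.271 18.967 7.082
      vertex 5.059 23.704 7.082
      vertex 0.000 13.353 7.082
    endloop
  endfacet
  facet normal 0.0000 0.0000 1.0000
    outer loop
      vertex 25.271 18.967 7.082
      vertex 0.000 13.353 7.082
      vertex 4.938 2.945 7.082
    endloop
  endfacet
  facet normal 0.0000 0.0000 1.0000
    outer loop
      vertex 25.271 18.967 7.082
      vertex 4.938 2.945 7.082
      vertex 16.155 0.316 7.082
    endloop
  endfacet
  facet normal 0.0000 0.0000 1.0000
    outer loop
      vertex 25.271 18.967 7.082
      vertex 16.155 0.316 7.082
      vertex 25.204 7.446 7.082
    endloop
  endfacet
  facet normal 0.6280 0.7782 0.0000
    outer loop
      vertex 25.271 18.967 0.000
      vertex 16.305 26.202 0.000
      vertex 16.305 26.202 7.082
    endloop
  endfacet
  facet normal 0.6280 0.7782 0.0000
    outer loop
      vertex 25.271 18.967 0.000
      vertex 16.305 26.202 7.082
      vertex 25.271 18.967 7.082
    endloop
  endfacet
  facet normal -0.2168 0.9762 0.0000
    outer loop
      vertex 16.305 26.202 0.000
      vertex 5.059 23.704 0.000
      vertex 5.059 23.704 7.082
    endloop
  endfacet
  facet normal -0.2168 0.9762 0.0000
    outer loop
      vertex 16.305 26.202 0.000
      vertex 5.059 23.704 7.082
      vertex 16.305 26.202 7.082
    endloop
  endfacet
  facet normal -0.8984 0.4391 0.0000
    outer loop
      vertex 5.059 23.704 0.000
      vertex 0.000 13.353 0.000
      vertex 0.000 13.353 7.082
    endloop
  endfacet
  facet normal -0.8984 0.4391 0.0000
    outer loop
      vertex 5.059 23.704 0.000
      vertex 0.000 13.353 7.082
      vertex 5.059 23.704 7.082
    endloop
  endfacet
  facet normal -0.9035 -0.4286 0.0000
    outer loop
      vertex 0.000 13.353 0.000
      vertex 4.938 2.945 0.000
      vertex 4.938 2.945 7.082
    endloop
  endfacet
  facet normal -0.9035 -0.4286 0.0000
    outer loop
      vertex 0.000 13.353 0.000
      vertex 4.938 2.945 7.082
      vertex 0.000 13.353 7.082
    endloop
  endfacet
  facet normal -0.2282 -0.9736 0.0000
    outer loop
      vertex 4.938 2.945 0.000
      vertex 16.155 0.316 0.000
      vertex 16.155 0.316 7.082
    endloop
  endfacet
  facet normal -0.2282 -0.9736 0.0000
    outer loop
      vertex 4.938 2.945 0.000
      vertex 16.155 0.316 7.082
      vertex 4.938 2.945 7.082
    endloop
  endfacet
  facet normal 0.6189 -0.7855 0.0000
    outer loop
      vertex 16.155 0.316 0.000
      vertex 25.204 7.446 0.000
      vertex 25.204 7.446 7.082
    endloop
  endfacet
  facet normal 0.6189 -0.7855 0.0000
    outer loop
      vertex 16.155 0.316 0.000
      vertex 25.204 7.446 7.082
      vertex 16.155 0.316 7.082
    endloop
  endfacet
  facet normal 1.0000 -0.0058 0.0000
    outer loop
      vertex 25.204 7.446 0.000
      vertex 25.271 18.967 0.000
      vertex 25.271 18.967 7.082
    endloop
  endfacet
  facet normal 1.0000 -0.0058 0.0000
    outer loop
      vertex 25.204 7.446 0.000
      vertex 25.271 18.967 7.082
      vertex 25.204 7.446 7.082
    endloop
  endfacet
endsolid part

The G0 Z moves step by Δz≈1.012 mm. Every layer's G1 loop is the same polygon, so the solid is a straight extrusion of it from z=0 to z≈7.08. Closing with flat bottom and top caps and triangulating gives 24 facets — a regular 7-sided prism (a cylinder approximated with 7 flat sides), circumscribed radius ≈ 13.3 mm, height ≈ 7.08 mm.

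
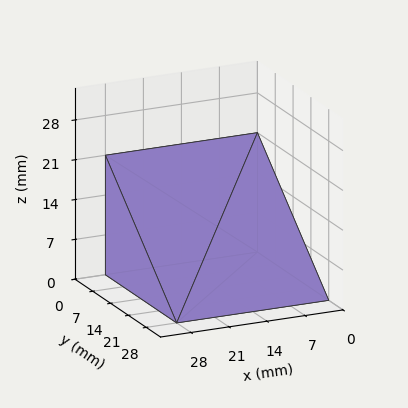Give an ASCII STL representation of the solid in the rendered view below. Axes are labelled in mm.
Reading the render: the shape is a wedge (ramp): 28 × 28 mm base, rising to 21 mm along the y=0 edge and sloping linearly to z=0 at y=28 (dimensions read to the nearest mm from the axis ticks). For the STL, each face is triangulated and given an outward normal.

solid part
  facet normal 0.0000 0.0000 -1.0000
    outer loop
      vertex 28.0 28.0 0.0
      vertex 28.0 0.0 0.0
      vertex 0.0 0.0 0.0
    endloop
  endfacet
  facet normal 0.0000 0.0000 -1.0000
    outer loop
      vertex 0.0 28.0 0.0
      vertex 28.0 28.0 0.0
      vertex 0.0 0.0 0.0
    endloop
  endfacet
  facet normal 0.0000 -1.0000 0.0000
    outer loop
      vertex 0.0 0.0 0.0
      vertex 28.0 0.0 0.0
      vertex 28.0 0.0 21.0
    endloop
  endfacet
  facet normal 0.0000 -1.0000 0.0000
    outer loop
      vertex 0.0 0.0 0.0
      vertex 28.0 0.0 21.0
      vertex 0.0 0.0 21.0
    endloop
  endfacet
  facet normal 0.0000 0.6000 0.8000
    outer loop
      vertex 0.0 0.0 21.0
      vertex 28.0 0.0 21.0
      vertex 28.0 28.0 0.0
    endloop
  endfacet
  facet normal 0.0000 0.6000 0.8000
    outer loop
      vertex 0.0 0.0 21.0
      vertex 28.0 28.0 0.0
      vertex 0.0 28.0 0.0
    endloop
  endfacet
  facet normal -1.0000 0.0000 0.0000
    outer loop
      vertex 0.0 0.0 21.0
      vertex 0.0 28.0 0.0
      vertex 0.0 0.0 0.0
    endloop
  endfacet
  facet normal 1.0000 0.0000 0.0000
    outer loop
      vertex 28.0 0.0 0.0
      vertex 28.0 28.0 0.0
      vertex 28.0 0.0 21.0
    endloop
  endfacet
endsolid part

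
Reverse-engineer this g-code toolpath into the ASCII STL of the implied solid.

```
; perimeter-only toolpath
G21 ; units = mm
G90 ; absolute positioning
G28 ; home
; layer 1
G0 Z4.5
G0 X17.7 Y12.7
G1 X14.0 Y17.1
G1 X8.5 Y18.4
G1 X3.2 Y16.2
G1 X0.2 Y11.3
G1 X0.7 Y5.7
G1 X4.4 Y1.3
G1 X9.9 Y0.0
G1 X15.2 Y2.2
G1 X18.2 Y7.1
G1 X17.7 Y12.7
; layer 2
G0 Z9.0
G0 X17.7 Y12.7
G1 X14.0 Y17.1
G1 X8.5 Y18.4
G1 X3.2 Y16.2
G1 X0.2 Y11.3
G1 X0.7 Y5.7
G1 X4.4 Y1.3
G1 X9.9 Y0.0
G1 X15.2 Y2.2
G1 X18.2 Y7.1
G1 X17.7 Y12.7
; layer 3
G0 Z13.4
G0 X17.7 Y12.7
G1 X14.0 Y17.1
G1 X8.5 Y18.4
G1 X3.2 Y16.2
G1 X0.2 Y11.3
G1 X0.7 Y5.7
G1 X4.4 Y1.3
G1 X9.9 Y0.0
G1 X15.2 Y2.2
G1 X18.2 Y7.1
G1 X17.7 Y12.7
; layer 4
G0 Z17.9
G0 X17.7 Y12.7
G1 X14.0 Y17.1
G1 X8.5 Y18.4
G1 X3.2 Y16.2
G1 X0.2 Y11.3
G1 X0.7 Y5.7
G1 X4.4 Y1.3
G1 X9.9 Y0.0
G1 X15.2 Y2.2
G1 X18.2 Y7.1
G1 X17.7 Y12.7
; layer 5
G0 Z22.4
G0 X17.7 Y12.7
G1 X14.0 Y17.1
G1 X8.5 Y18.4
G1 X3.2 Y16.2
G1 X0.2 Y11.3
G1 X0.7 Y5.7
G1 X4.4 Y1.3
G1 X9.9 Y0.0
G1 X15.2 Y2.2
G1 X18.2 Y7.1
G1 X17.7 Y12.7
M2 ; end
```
solid part
  facet normal 0.0000 0.0000 -1.0000
    outer loop
      vertex 8.5 18.4 0.0
      vertex 14.0 17.1 0.0
      vertex 17.7 12.7 0.0
    endloop
  endfacet
  facet normal 0.0000 0.0000 -1.0000
    outer loop
      vertex 3.2 16.2 0.0
      vertex 8.5 18.4 0.0
      vertex 17.7 12.7 0.0
    endloop
  endfacet
  facet normal 0.0000 0.0000 -1.0000
    outer loop
      vertex 0.2 11.3 0.0
      vertex 3.2 16.2 0.0
      vertex 17.7 12.7 0.0
    endloop
  endfacet
  facet normal 0.0000 0.0000 -1.0000
    outer loop
      vertex 0.7 5.7 0.0
      vertex 0.2 11.3 0.0
      vertex 17.7 12.7 0.0
    endloop
  endfacet
  facet normal 0.0000 0.0000 -1.0000
    outer loop
      vertex 4.4 1.3 0.0
      vertex 0.7 5.7 0.0
      vertex 17.7 12.7 0.0
    endloop
  endfacet
  facet normal 0.0000 0.0000 -1.0000
    outer loop
      vertex 9.9 0.0 0.0
      vertex 4.4 1.3 0.0
      vertex 17.7 12.7 0.0
    endloop
  endfacet
  facet normal 0.0000 0.0000 -1.0000
    outer loop
      vertex 15.2 2.2 0.0
      vertex 9.9 0.0 0.0
      vertex 17.7 12.7 0.0
    endloop
  endfacet
  facet normal 0.0000 0.0000 -1.0000
    outer loop
      vertex 18.2 7.1 0.0
      vertex 15.2 2.2 0.0
      vertex 17.7 12.7 0.0
    endloop
  endfacet
  facet normal 0.0000 0.0000 1.0000
    outer loop
      vertex 17.7 12.7 22.4
      vertex 14.0 17.1 22.4
      vertex 8.5 18.4 22.4
    endloop
  endfacet
  facet normal 0.0000 0.0000 1.0000
    outer loop
      vertex 17.7 12.7 22.4
      vertex 8.5 18.4 22.4
      vertex 3.2 16.2 22.4
    endloop
  endfacet
  facet normal 0.0000 0.0000 1.0000
    outer loop
      vertex 17.7 12.7 22.4
      vertex 3.2 16.2 22.4
      vertex 0.2 11.3 22.4
    endloop
  endfacet
  facet normal 0.0000 0.0000 1.0000
    outer loop
      vertex 17.7 12.7 22.4
      vertex 0.2 11.3 22.4
      vertex 0.7 5.7 22.4
    endloop
  endfacet
  facet normal 0.0000 0.0000 1.0000
    outer loop
      vertex 17.7 12.7 22.4
      vertex 0.7 5.7 22.4
      vertex 4.4 1.3 22.4
    endloop
  endfacet
  facet normal 0.0000 0.0000 1.0000
    outer loop
      vertex 17.7 12.7 22.4
      vertex 4.4 1.3 22.4
      vertex 9.9 0.0 22.4
    endloop
  endfacet
  facet normal 0.0000 0.0000 1.0000
    outer loop
      vertex 17.7 12.7 22.4
      vertex 9.9 0.0 22.4
      vertex 15.2 2.2 22.4
    endloop
  endfacet
  facet normal 0.0000 0.0000 1.0000
    outer loop
      vertex 17.7 12.7 22.4
      vertex 15.2 2.2 22.4
      vertex 18.2 7.1 22.4
    endloop
  endfacet
  facet normal 0.7654 0.6436 0.0000
    outer loop
      vertex 17.7 12.7 0.0
      vertex 14.0 17.1 0.0
      vertex 14.0 17.1 22.4
    endloop
  endfacet
  facet normal 0.7654 0.6436 0.0000
    outer loop
      vertex 17.7 12.7 0.0
      vertex 14.0 17.1 22.4
      vertex 17.7 12.7 22.4
    endloop
  endfacet
  facet normal 0.2300 0.9732 0.0000
    outer loop
      vertex 14.0 17.1 0.0
      vertex 8.5 18.4 0.0
      vertex 8.5 18.4 22.4
    endloop
  endfacet
  facet normal 0.2300 0.9732 0.0000
    outer loop
      vertex 14.0 17.1 0.0
      vertex 8.5 18.4 22.4
      vertex 14.0 17.1 22.4
    endloop
  endfacet
  facet normal -0.3834 0.9236 0.0000
    outer loop
      vertex 8.5 18.4 0.0
      vertex 3.2 16.2 0.0
      vertex 3.2 16.2 22.4
    endloop
  endfacet
  facet normal -0.3834 0.9236 0.0000
    outer loop
      vertex 8.5 18.4 0.0
      vertex 3.2 16.2 22.4
      vertex 8.5 18.4 22.4
    endloop
  endfacet
  facet normal -0.8529 0.5222 0.0000
    outer loop
      vertex 3.2 16.2 0.0
      vertex 0.2 11.3 0.0
      vertex 0.2 11.3 22.4
    endloop
  endfacet
  facet normal -0.8529 0.5222 0.0000
    outer loop
      vertex 3.2 16.2 0.0
      vertex 0.2 11.3 22.4
      vertex 3.2 16.2 22.4
    endloop
  endfacet
  facet normal -0.9960 -0.0889 0.0000
    outer loop
      vertex 0.2 11.3 0.0
      vertex 0.7 5.7 0.0
      vertex 0.7 5.7 22.4
    endloop
  endfacet
  facet normal -0.9960 -0.0889 0.0000
    outer loop
      vertex 0.2 11.3 0.0
      vertex 0.7 5.7 22.4
      vertex 0.2 11.3 22.4
    endloop
  endfacet
  facet normal -0.7654 -0.6436 0.0000
    outer loop
      vertex 0.7 5.7 0.0
      vertex 4.4 1.3 0.0
      vertex 4.4 1.3 22.4
    endloop
  endfacet
  facet normal -0.7654 -0.6436 0.0000
    outer loop
      vertex 0.7 5.7 0.0
      vertex 4.4 1.3 22.4
      vertex 0.7 5.7 22.4
    endloop
  endfacet
  facet normal -0.2300 -0.9732 0.0000
    outer loop
      vertex 4.4 1.3 0.0
      vertex 9.9 0.0 0.0
      vertex 9.9 0.0 22.4
    endloop
  endfacet
  facet normal -0.2300 -0.9732 0.0000
    outer loop
      vertex 4.4 1.3 0.0
      vertex 9.9 0.0 22.4
      vertex 4.4 1.3 22.4
    endloop
  endfacet
  facet normal 0.3834 -0.9236 0.0000
    outer loop
      vertex 9.9 0.0 0.0
      vertex 15.2 2.2 0.0
      vertex 15.2 2.2 22.4
    endloop
  endfacet
  facet normal 0.3834 -0.9236 0.0000
    outer loop
      vertex 9.9 0.0 0.0
      vertex 15.2 2.2 22.4
      vertex 9.9 0.0 22.4
    endloop
  endfacet
  facet normal 0.8529 -0.5222 0.0000
    outer loop
      vertex 15.2 2.2 0.0
      vertex 18.2 7.1 0.0
      vertex 18.2 7.1 22.4
    endloop
  endfacet
  facet normal 0.8529 -0.5222 0.0000
    outer loop
      vertex 15.2 2.2 0.0
      vertex 18.2 7.1 22.4
      vertex 15.2 2.2 22.4
    endloop
  endfacet
  facet normal 0.9960 0.0889 0.0000
    outer loop
      vertex 18.2 7.1 0.0
      vertex 17.7 12.7 0.0
      vertex 17.7 12.7 22.4
    endloop
  endfacet
  facet normal 0.9960 0.0889 0.0000
    outer loop
      vertex 18.2 7.1 0.0
      vertex 17.7 12.7 22.4
      vertex 18.2 7.1 22.4
    endloop
  endfacet
endsolid part

The G0 Z moves step by Δz≈4.5 mm. Every layer's G1 loop is the same polygon, so the solid is a straight extrusion of it from z=0 to z≈22.4. Closing with flat bottom and top caps and triangulating gives 36 facets — a regular 10-sided prism (a cylinder approximated with 10 flat sides), circumscribed radius ≈ 9.2 mm, height ≈ 22.4 mm.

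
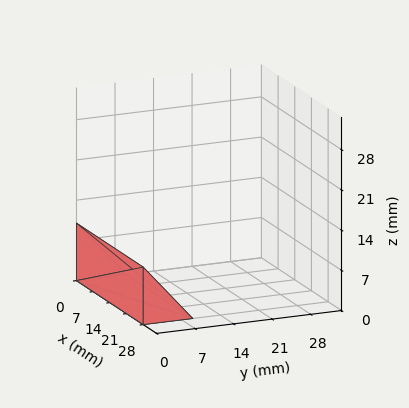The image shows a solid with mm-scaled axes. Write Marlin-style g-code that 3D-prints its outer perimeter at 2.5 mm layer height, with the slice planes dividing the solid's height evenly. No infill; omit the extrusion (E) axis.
Reading the render: the shape is a wedge (ramp): 28 × 9 mm base, rising to 10 mm along the y=0 edge and sloping linearly to z=0 at y=9 (dimensions read to the nearest mm from the axis ticks). For the g-code, the solid's height is divided into equal slices at the stated Δz and each level perimeter traced with G1 moves after a G0 lift.

; perimeter-only toolpath
G21 ; units = mm
G90 ; absolute positioning
G28 ; home
; layer 1
G0 Z2.5
G0 X0.0 Y0.0
G1 X28.0 Y0.0
G1 X28.0 Y6.8
G1 X0.0 Y6.8
G1 X0.0 Y0.0
; layer 2
G0 Z5.0
G0 X0.0 Y0.0
G1 X28.0 Y0.0
G1 X28.0 Y4.5
G1 X0.0 Y4.5
G1 X0.0 Y0.0
; layer 3
G0 Z7.5
G0 X0.0 Y0.0
G1 X28.0 Y0.0
G1 X28.0 Y2.2
G1 X0.0 Y2.2
G1 X0.0 Y0.0
M2 ; end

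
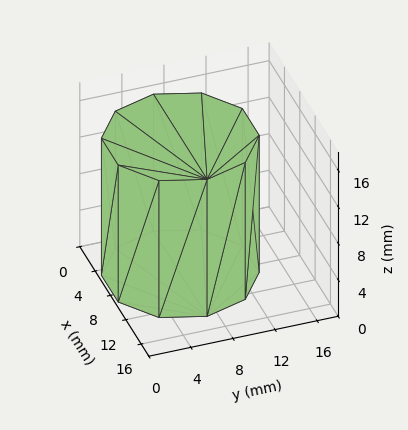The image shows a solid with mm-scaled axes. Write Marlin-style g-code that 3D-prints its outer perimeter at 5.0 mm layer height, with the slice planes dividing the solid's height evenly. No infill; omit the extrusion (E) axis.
Reading the render: the shape is a regular 10-sided prism (a cylinder approximated with 10 flat sides), circumscribed radius ≈ 7 mm, height ≈ 15 mm (dimensions read to the nearest mm from the axis ticks). For the g-code, the solid's height is divided into equal slices at the stated Δz and each level perimeter traced with G1 moves after a G0 lift.

; perimeter-only toolpath
G21 ; units = mm
G90 ; absolute positioning
G28 ; home
; layer 1
G0 Z5.0
G0 X14.0 Y7.0
G1 X12.7 Y11.1
G1 X9.2 Y13.7
G1 X4.8 Y13.7
G1 X1.3 Y11.1
G1 X0.0 Y7.0
G1 X1.3 Y2.9
G1 X4.8 Y0.3
G1 X9.2 Y0.3
G1 X12.7 Y2.9
G1 X14.0 Y7.0
; layer 2
G0 Z10.0
G0 X14.0 Y7.0
G1 X12.7 Y11.1
G1 X9.2 Y13.7
G1 X4.8 Y13.7
G1 X1.3 Y11.1
G1 X0.0 Y7.0
G1 X1.3 Y2.9
G1 X4.8 Y0.3
G1 X9.2 Y0.3
G1 X12.7 Y2.9
G1 X14.0 Y7.0
; layer 3
G0 Z15.0
G0 X14.0 Y7.0
G1 X12.7 Y11.1
G1 X9.2 Y13.7
G1 X4.8 Y13.7
G1 X1.3 Y11.1
G1 X0.0 Y7.0
G1 X1.3 Y2.9
G1 X4.8 Y0.3
G1 X9.2 Y0.3
G1 X12.7 Y2.9
G1 X14.0 Y7.0
M2 ; end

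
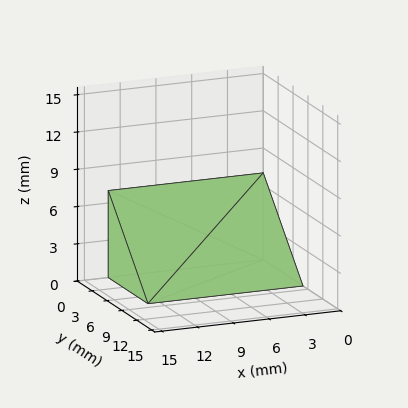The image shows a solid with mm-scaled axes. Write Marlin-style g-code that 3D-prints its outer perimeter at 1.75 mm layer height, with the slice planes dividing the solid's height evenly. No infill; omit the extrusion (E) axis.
Reading the render: the shape is a wedge (ramp): 13 × 8 mm base, rising to 7 mm along the y=0 edge and sloping linearly to z=0 at y=8 (dimensions read to the nearest mm from the axis ticks). For the g-code, the solid's height is divided into equal slices at the stated Δz and each level perimeter traced with G1 moves after a G0 lift.

; perimeter-only toolpath
G21 ; units = mm
G90 ; absolute positioning
G28 ; home
; layer 1
G0 Z1.75
G0 X0.00 Y0.00
G1 X13.00 Y0.00
G1 X13.00 Y6.00
G1 X0.00 Y6.00
G1 X0.00 Y0.00
; layer 2
G0 Z3.50
G0 X0.00 Y0.00
G1 X13.00 Y0.00
G1 X13.00 Y4.00
G1 X0.00 Y4.00
G1 X0.00 Y0.00
; layer 3
G0 Z5.25
G0 X0.00 Y0.00
G1 X13.00 Y0.00
G1 X13.00 Y2.00
G1 X0.00 Y2.00
G1 X0.00 Y0.00
M2 ; end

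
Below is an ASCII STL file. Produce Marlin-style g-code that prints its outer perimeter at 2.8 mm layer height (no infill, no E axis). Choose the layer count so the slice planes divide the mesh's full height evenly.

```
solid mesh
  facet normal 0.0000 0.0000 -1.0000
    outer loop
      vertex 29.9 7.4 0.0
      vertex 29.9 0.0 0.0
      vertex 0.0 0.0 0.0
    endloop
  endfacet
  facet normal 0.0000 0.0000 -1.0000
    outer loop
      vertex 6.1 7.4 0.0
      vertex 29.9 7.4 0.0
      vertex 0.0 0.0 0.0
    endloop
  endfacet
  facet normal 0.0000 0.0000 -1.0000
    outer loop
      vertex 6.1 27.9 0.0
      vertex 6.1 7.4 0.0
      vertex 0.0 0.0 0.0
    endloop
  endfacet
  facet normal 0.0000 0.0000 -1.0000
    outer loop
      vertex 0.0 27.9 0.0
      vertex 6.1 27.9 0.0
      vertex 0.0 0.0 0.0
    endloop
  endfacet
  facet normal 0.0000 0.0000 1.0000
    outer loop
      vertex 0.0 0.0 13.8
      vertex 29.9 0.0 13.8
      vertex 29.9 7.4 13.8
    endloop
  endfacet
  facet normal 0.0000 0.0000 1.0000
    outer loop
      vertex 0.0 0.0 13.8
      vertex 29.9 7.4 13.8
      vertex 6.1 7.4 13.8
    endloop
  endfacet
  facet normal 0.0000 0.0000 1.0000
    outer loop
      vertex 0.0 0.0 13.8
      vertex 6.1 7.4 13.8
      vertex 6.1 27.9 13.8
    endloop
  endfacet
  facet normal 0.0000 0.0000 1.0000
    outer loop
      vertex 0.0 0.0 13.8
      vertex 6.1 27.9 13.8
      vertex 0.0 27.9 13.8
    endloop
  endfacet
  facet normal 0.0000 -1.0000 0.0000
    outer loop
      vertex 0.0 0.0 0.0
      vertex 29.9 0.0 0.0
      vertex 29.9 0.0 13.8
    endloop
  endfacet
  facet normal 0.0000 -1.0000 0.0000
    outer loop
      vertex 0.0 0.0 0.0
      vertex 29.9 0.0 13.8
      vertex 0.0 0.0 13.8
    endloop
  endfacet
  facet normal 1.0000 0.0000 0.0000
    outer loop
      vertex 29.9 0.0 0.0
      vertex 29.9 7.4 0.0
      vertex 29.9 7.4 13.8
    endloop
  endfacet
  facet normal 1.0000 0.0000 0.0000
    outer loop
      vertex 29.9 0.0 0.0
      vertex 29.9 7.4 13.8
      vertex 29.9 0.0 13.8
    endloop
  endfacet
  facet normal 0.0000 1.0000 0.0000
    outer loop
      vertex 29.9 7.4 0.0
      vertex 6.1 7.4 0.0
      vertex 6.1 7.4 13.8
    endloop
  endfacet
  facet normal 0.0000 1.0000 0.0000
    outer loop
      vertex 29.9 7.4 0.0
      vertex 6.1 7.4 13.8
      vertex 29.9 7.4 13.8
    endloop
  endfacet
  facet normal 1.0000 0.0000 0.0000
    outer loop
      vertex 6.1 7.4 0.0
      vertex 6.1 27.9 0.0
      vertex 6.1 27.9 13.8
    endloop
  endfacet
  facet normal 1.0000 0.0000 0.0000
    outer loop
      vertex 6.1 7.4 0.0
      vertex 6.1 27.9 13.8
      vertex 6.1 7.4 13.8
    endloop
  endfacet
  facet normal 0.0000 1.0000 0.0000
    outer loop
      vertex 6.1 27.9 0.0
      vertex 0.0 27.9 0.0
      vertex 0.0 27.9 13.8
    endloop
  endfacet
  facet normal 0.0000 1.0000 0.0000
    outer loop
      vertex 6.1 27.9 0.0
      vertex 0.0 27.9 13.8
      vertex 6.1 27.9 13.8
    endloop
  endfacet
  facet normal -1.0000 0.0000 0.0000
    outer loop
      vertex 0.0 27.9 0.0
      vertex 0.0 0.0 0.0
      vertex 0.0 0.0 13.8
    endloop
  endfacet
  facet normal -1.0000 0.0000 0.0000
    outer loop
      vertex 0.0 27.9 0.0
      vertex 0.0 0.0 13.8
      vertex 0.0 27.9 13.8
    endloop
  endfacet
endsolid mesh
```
; perimeter-only toolpath
G21 ; units = mm
G90 ; absolute positioning
G28 ; home
; layer 1
G0 Z2.8
G0 X0.0 Y0.0
G1 X29.9 Y0.0
G1 X29.9 Y7.4
G1 X6.1 Y7.4
G1 X6.1 Y27.9
G1 X0.0 Y27.9
G1 X0.0 Y0.0
; layer 2
G0 Z5.5
G0 X0.0 Y0.0
G1 X29.9 Y0.0
G1 X29.9 Y7.4
G1 X6.1 Y7.4
G1 X6.1 Y27.9
G1 X0.0 Y27.9
G1 X0.0 Y0.0
; layer 3
G0 Z8.3
G0 X0.0 Y0.0
G1 X29.9 Y0.0
G1 X29.9 Y7.4
G1 X6.1 Y7.4
G1 X6.1 Y27.9
G1 X0.0 Y27.9
G1 X0.0 Y0.0
; layer 4
G0 Z11.0
G0 X0.0 Y0.0
G1 X29.9 Y0.0
G1 X29.9 Y7.4
G1 X6.1 Y7.4
G1 X6.1 Y27.9
G1 X0.0 Y27.9
G1 X0.0 Y0.0
; layer 5
G0 Z13.8
G0 X0.0 Y0.0
G1 X29.9 Y0.0
G1 X29.9 Y7.4
G1 X6.1 Y7.4
G1 X6.1 Y27.9
G1 X0.0 Y27.9
G1 X0.0 Y0.0
M2 ; end

The solid is an L-shaped prism: outer 29.9 × 27.9 mm, arm thicknesses ≈ 7.4 mm (horizontal) and 6.1 mm (vertical), extruded 13.8 mm in z. Slicing at Δz = 2.8 mm — 5 equal slices spanning the solid's height, so layer i sits at z = i·h/5 — gives 5 non-empty perimeters. Each is a 6-segment closed polygon; G0 lifts to the layer z and rapids to the start vertex, then G1 traces the edges.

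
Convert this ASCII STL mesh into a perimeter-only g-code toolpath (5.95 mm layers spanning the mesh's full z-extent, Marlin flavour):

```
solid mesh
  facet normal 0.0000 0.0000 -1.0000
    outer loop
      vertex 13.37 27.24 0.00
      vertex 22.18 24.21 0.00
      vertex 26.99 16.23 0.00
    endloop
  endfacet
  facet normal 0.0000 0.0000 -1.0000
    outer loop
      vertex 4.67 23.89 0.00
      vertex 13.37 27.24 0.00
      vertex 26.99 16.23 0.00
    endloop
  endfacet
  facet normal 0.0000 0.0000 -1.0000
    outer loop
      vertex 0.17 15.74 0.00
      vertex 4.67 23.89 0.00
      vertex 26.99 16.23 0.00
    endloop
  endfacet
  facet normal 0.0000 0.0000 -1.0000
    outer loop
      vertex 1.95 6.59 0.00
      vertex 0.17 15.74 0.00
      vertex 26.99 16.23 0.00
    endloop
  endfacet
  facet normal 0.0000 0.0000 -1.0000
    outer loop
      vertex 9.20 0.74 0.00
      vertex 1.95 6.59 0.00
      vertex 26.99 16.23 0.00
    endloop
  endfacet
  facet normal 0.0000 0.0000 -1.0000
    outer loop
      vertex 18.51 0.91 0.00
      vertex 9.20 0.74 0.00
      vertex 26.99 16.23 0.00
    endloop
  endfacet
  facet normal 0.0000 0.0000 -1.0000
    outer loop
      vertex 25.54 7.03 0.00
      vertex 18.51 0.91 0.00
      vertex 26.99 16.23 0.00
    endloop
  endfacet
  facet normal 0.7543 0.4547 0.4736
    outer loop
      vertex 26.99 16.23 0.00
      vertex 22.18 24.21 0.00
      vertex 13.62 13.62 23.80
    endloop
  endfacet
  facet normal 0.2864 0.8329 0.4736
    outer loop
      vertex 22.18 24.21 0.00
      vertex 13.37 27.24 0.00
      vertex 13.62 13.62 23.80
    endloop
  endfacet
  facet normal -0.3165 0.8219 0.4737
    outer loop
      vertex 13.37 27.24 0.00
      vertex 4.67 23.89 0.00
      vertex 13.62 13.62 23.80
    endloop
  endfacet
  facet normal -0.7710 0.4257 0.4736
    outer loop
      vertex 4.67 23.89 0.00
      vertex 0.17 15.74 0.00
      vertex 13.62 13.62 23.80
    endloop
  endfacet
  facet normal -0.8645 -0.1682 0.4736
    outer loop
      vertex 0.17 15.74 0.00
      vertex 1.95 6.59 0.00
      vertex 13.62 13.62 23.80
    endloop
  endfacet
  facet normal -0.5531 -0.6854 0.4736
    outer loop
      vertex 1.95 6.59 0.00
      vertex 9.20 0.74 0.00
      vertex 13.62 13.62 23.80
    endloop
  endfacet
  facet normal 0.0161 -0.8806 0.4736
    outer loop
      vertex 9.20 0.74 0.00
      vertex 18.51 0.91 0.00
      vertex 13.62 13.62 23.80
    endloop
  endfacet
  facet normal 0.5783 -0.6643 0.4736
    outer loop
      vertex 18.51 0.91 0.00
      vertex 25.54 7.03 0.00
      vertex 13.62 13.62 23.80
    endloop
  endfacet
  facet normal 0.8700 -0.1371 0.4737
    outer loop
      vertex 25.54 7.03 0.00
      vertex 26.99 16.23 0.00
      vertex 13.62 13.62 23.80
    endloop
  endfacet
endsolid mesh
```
; perimeter-only toolpath
G21 ; units = mm
G90 ; absolute positioning
G28 ; home
; layer 1
G0 Z5.95
G0 X23.65 Y15.58
G1 X20.04 Y21.56
G1 X13.43 Y23.84
G1 X6.91 Y21.32
G1 X3.53 Y15.21
G1 X4.87 Y8.35
G1 X10.30 Y3.96
G1 X17.29 Y4.09
G1 X22.56 Y8.68
G1 X23.65 Y15.58
; layer 2
G0 Z11.90
G0 X20.30 Y14.93
G1 X17.90 Y18.91
G1 X13.49 Y20.43
G1 X9.14 Y18.75
G1 X6.89 Y14.68
G1 X7.78 Y10.11
G1 X11.41 Y7.18
G1 X16.07 Y7.26
G1 X19.58 Y10.32
G1 X20.30 Y14.93
; layer 3
G0 Z17.85
G0 X16.96 Y14.27
G1 X15.76 Y16.27
G1 X13.56 Y17.02
G1 X11.38 Y16.19
G1 X10.26 Y14.15
G1 X10.70 Y11.86
G1 X12.52 Y10.40
G1 X14.84 Y10.44
G1 X16.60 Y11.97
G1 X16.96 Y14.27
M2 ; end

The solid is a regular 9-sided pyramid, base circumscribed radius ≈ 13.6 mm, apex at z ≈ 23.8 mm. Slicing at Δz = 5.95 mm — 4 equal slices spanning the solid's height, so layer i sits at z = i·h/4 — gives 3 non-empty perimeters. Each is a 9-segment closed polygon; G0 lifts to the layer z and rapids to the start vertex, then G1 traces the edges. The cross-section shrinks linearly with z (the slice at the apex is degenerate and omitted).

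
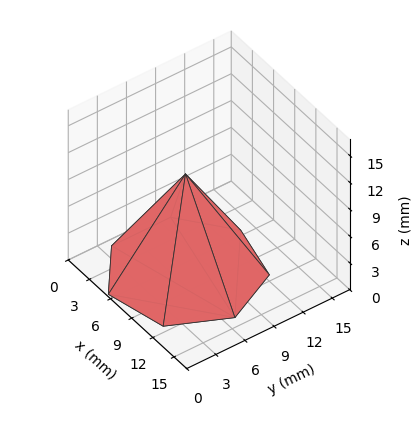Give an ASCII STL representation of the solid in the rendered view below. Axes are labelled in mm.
Reading the render: the shape is a regular 7-sided pyramid, base circumscribed radius ≈ 7 mm, apex at z ≈ 11 mm (dimensions read to the nearest mm from the axis ticks). For the STL, each face is triangulated and given an outward normal.

solid part
  facet normal 0.0000 0.0000 -1.0000
    outer loop
      vertex 5.44 13.82 0.00
      vertex 11.36 12.47 0.00
      vertex 14.00 7.00 0.00
    endloop
  endfacet
  facet normal 0.0000 0.0000 -1.0000
    outer loop
      vertex 0.69 10.04 0.00
      vertex 5.44 13.82 0.00
      vertex 14.00 7.00 0.00
    endloop
  endfacet
  facet normal 0.0000 0.0000 -1.0000
    outer loop
      vertex 0.69 3.96 0.00
      vertex 0.69 10.04 0.00
      vertex 14.00 7.00 0.00
    endloop
  endfacet
  facet normal 0.0000 0.0000 -1.0000
    outer loop
      vertex 5.44 0.18 0.00
      vertex 0.69 3.96 0.00
      vertex 14.00 7.00 0.00
    endloop
  endfacet
  facet normal 0.0000 0.0000 -1.0000
    outer loop
      vertex 11.36 1.53 0.00
      vertex 5.44 0.18 0.00
      vertex 14.00 7.00 0.00
    endloop
  endfacet
  facet normal 0.7814 0.3771 0.4972
    outer loop
      vertex 14.00 7.00 0.00
      vertex 11.36 12.47 0.00
      vertex 7.00 7.00 11.00
    endloop
  endfacet
  facet normal 0.1929 0.8460 0.4971
    outer loop
      vertex 11.36 12.47 0.00
      vertex 5.44 13.82 0.00
      vertex 7.00 7.00 11.00
    endloop
  endfacet
  facet normal -0.5402 0.6788 0.4975
    outer loop
      vertex 5.44 13.82 0.00
      vertex 0.69 10.04 0.00
      vertex 7.00 7.00 11.00
    endloop
  endfacet
  facet normal -0.8674 0.0000 0.4976
    outer loop
      vertex 0.69 10.04 0.00
      vertex 0.69 3.96 0.00
      vertex 7.00 7.00 11.00
    endloop
  endfacet
  facet normal -0.5402 -0.6788 0.4975
    outer loop
      vertex 0.69 3.96 0.00
      vertex 5.44 0.18 0.00
      vertex 7.00 7.00 11.00
    endloop
  endfacet
  facet normal 0.1929 -0.8460 0.4971
    outer loop
      vertex 5.44 0.18 0.00
      vertex 11.36 1.53 0.00
      vertex 7.00 7.00 11.00
    endloop
  endfacet
  facet normal 0.7814 -0.3771 0.4972
    outer loop
      vertex 11.36 1.53 0.00
      vertex 14.00 7.00 0.00
      vertex 7.00 7.00 11.00
    endloop
  endfacet
endsolid part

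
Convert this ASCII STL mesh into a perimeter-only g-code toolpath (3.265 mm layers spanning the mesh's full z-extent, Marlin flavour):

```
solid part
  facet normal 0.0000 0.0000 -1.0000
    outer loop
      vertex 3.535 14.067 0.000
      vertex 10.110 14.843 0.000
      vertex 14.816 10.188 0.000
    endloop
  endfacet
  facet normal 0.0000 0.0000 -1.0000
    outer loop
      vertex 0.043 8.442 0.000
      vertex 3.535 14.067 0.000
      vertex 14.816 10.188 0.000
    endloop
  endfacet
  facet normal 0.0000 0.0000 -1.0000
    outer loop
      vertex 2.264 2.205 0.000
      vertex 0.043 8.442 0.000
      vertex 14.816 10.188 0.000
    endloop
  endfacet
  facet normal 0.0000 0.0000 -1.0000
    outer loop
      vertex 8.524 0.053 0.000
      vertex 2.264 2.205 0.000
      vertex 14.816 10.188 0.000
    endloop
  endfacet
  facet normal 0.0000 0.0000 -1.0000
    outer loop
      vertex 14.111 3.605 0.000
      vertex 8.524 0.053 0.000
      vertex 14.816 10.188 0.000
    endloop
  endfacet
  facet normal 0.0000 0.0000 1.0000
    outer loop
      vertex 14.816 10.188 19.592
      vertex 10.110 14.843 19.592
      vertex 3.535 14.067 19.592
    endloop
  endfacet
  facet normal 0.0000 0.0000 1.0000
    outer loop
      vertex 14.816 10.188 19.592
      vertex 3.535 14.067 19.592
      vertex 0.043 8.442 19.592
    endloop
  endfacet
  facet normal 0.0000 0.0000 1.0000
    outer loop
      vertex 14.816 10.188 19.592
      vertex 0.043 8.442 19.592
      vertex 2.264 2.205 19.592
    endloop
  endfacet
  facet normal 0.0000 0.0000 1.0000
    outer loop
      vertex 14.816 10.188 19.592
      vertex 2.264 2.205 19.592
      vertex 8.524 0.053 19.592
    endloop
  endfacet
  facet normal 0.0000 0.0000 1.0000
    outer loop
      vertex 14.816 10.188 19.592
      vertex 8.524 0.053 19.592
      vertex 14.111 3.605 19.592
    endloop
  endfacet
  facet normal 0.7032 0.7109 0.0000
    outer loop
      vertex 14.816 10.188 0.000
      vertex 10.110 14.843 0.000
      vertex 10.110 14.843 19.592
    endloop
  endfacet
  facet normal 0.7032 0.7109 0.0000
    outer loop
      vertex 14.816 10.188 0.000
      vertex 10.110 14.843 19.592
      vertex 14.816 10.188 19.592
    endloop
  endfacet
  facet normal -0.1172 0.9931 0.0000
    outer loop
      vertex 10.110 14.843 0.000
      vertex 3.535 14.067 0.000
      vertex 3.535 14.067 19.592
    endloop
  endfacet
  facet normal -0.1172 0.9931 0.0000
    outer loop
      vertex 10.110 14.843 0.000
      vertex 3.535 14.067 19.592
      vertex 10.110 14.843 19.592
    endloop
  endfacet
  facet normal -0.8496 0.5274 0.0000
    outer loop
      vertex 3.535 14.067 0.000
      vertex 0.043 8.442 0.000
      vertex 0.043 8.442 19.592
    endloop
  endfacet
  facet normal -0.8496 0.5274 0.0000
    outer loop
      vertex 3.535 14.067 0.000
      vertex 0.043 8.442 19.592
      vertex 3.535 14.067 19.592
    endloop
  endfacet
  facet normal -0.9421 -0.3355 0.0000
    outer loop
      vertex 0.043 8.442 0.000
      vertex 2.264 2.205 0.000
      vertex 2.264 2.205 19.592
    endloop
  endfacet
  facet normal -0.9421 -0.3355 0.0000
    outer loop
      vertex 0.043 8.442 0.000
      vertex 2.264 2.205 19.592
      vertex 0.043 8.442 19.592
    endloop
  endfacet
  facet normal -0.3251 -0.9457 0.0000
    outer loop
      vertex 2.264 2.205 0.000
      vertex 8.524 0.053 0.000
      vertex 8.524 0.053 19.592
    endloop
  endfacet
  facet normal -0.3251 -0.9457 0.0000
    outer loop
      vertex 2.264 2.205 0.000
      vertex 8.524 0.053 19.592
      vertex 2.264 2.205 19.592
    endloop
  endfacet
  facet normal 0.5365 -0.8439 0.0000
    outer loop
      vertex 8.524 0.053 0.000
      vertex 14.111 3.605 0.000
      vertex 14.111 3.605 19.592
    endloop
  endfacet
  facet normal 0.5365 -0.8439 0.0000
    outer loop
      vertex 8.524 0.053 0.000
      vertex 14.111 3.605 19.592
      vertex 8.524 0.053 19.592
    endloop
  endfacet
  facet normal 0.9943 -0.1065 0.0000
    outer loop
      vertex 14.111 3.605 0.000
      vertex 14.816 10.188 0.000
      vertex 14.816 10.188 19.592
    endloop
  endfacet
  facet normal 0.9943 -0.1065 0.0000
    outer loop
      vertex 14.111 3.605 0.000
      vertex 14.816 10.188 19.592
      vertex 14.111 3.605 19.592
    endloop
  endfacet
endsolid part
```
; perimeter-only toolpath
G21 ; units = mm
G90 ; absolute positioning
G28 ; home
; layer 1
G0 Z3.265
G0 X14.816 Y10.188
G1 X10.110 Y14.843
G1 X3.535 Y14.067
G1 X0.043 Y8.442
G1 X2.264 Y2.205
G1 X8.524 Y0.053
G1 X14.111 Y3.605
G1 X14.816 Y10.188
; layer 2
G0 Z6.531
G0 X14.816 Y10.188
G1 X10.110 Y14.843
G1 X3.535 Y14.067
G1 X0.043 Y8.442
G1 X2.264 Y2.205
G1 X8.524 Y0.053
G1 X14.111 Y3.605
G1 X14.816 Y10.188
; layer 3
G0 Z9.796
G0 X14.816 Y10.188
G1 X10.110 Y14.843
G1 X3.535 Y14.067
G1 X0.043 Y8.442
G1 X2.264 Y2.205
G1 X8.524 Y0.053
G1 X14.111 Y3.605
G1 X14.816 Y10.188
; layer 4
G0 Z13.061
G0 X14.816 Y10.188
G1 X10.110 Y14.843
G1 X3.535 Y14.067
G1 X0.043 Y8.442
G1 X2.264 Y2.205
G1 X8.524 Y0.053
G1 X14.111 Y3.605
G1 X14.816 Y10.188
; layer 5
G0 Z16.327
G0 X14.816 Y10.188
G1 X10.110 Y14.843
G1 X3.535 Y14.067
G1 X0.043 Y8.442
G1 X2.264 Y2.205
G1 X8.524 Y0.053
G1 X14.111 Y3.605
G1 X14.816 Y10.188
; layer 6
G0 Z19.592
G0 X14.816 Y10.188
G1 X10.110 Y14.843
G1 X3.535 Y14.067
G1 X0.043 Y8.442
G1 X2.264 Y2.205
G1 X8.524 Y0.053
G1 X14.111 Y3.605
G1 X14.816 Y10.188
M2 ; end

The solid is a regular 7-sided prism (a cylinder approximated with 7 flat sides), circumscribed radius ≈ 7.63 mm, height ≈ 19.6 mm. Slicing at Δz = 3.265 mm — 6 equal slices spanning the solid's height, so layer i sits at z = i·h/6 — gives 6 non-empty perimeters. Each is a 7-segment closed polygon; G0 lifts to the layer z and rapids to the start vertex, then G1 traces the edges.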